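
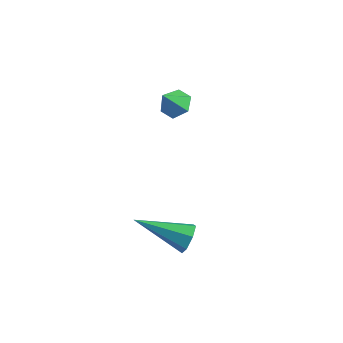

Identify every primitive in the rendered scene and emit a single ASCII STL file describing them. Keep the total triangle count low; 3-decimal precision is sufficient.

solid 
facet normal 0.188 0.525 -0.830
outer loop
vertex -0.552 3.714 2.211
vertex -0.973 3.289 1.847
vertex -1.233 3.863 2.151
endloop
endfacet
facet normal 0.028 0.481 0.876
outer loop
vertex -0.552 3.714 2.211
vertex -1.233 3.863 2.151
vertex -1.187 2.691 2.793
endloop
endfacet
facet normal 0.189 0.525 -0.830
outer loop
vertex -1.233 3.863 2.151
vertex -0.973 3.289 1.847
vertex -1.654 3.439 1.787
endloop
endfacet
facet normal -0.774 0.281 0.568
outer loop
vertex -1.233 3.863 2.151
vertex -1.654 3.439 1.787
vertex -1.187 2.691 2.793
endloop
endfacet
facet normal 0.189 0.525 -0.830
outer loop
vertex -1.654 3.439 1.787
vertex -0.973 3.289 1.847
vertex -1.393 2.865 1.483
endloop
endfacet
facet normal -0.891 -0.448 0.081
outer loop
vertex -1.654 3.439 1.787
vertex -1.393 2.865 1.483
vertex -1.187 2.691 2.793
endloop
endfacet
facet normal 0.189 0.525 -0.830
outer loop
vertex -1.393 2.865 1.483
vertex -0.973 3.289 1.847
vertex -0.712 2.715 1.543
endloop
endfacet
facet normal -0.206 -0.974 -0.097
outer loop
vertex -1.393 2.865 1.483
vertex -0.712 2.715 1.543
vertex -1.187 2.691 2.793
endloop
endfacet
facet normal 0.188 0.525 -0.830
outer loop
vertex -0.712 2.715 1.543
vertex -0.973 3.289 1.847
vertex -0.291 3.14 1.907
endloop
endfacet
facet normal 0.597 -0.773 0.212
outer loop
vertex -0.712 2.715 1.543
vertex -0.291 3.14 1.907
vertex -1.187 2.691 2.793
endloop
endfacet
facet normal 0.188 0.525 -0.830
outer loop
vertex -0.291 3.14 1.907
vertex -0.973 3.289 1.847
vertex -0.552 3.714 2.211
endloop
endfacet
facet normal 0.714 -0.046 0.699
outer loop
vertex -0.291 3.14 1.907
vertex -0.552 3.714 2.211
vertex -1.187 2.691 2.793
endloop
endfacet
facet normal 0.847 0.391 -0.360
outer loop
vertex 3.342 -1.803 0.62
vertex 3.017 -1.591 0.086
vertex 3.116 -1.278 0.659
endloop
endfacet
facet normal 0.122 -0.021 0.992
outer loop
vertex 3.342 -1.803 0.62
vertex 3.116 -1.278 0.659
vertex 1.163 -2.449 0.874
endloop
endfacet
facet normal 0.847 0.390 -0.360
outer loop
vertex 3.116 -1.278 0.659
vertex 3.017 -1.591 0.086
vertex 2.816 -0.989 0.266
endloop
endfacet
facet normal -0.306 0.640 0.705
outer loop
vertex 3.116 -1.278 0.659
vertex 2.816 -0.989 0.266
vertex 1.163 -2.449 0.874
endloop
endfacet
facet normal 0.847 0.391 -0.360
outer loop
vertex 2.816 -0.989 0.266
vertex 3.017 -1.591 0.086
vertex 2.667 -1.153 -0.262
endloop
endfacet
facet normal -0.670 0.741 -0.041
outer loop
vertex 2.816 -0.989 0.266
vertex 2.667 -1.153 -0.262
vertex 1.163 -2.449 0.874
endloop
endfacet
facet normal 0.847 0.392 -0.359
outer loop
vertex 2.667 -1.153 -0.262
vertex 3.017 -1.591 0.086
vertex 2.783 -1.647 -0.528
endloop
endfacet
facet normal -0.697 0.206 -0.687
outer loop
vertex 2.667 -1.153 -0.262
vertex 2.783 -1.647 -0.528
vertex 1.163 -2.449 0.874
endloop
endfacet
facet normal 0.848 0.391 -0.359
outer loop
vertex 2.783 -1.647 -0.528
vertex 3.017 -1.591 0.086
vertex 3.075 -2.099 -0.331
endloop
endfacet
facet normal -0.366 -0.560 -0.743
outer loop
vertex 2.783 -1.647 -0.528
vertex 3.075 -2.099 -0.331
vertex 1.163 -2.449 0.874
endloop
endfacet
facet normal 0.847 0.392 -0.360
outer loop
vertex 3.075 -2.099 -0.331
vertex 3.017 -1.591 0.086
vertex 3.324 -2.168 0.18
endloop
endfacet
facet normal 0.074 -0.983 -0.169
outer loop
vertex 3.075 -2.099 -0.331
vertex 3.324 -2.168 0.18
vertex 1.163 -2.449 0.874
endloop
endfacet
facet normal 0.847 0.392 -0.360
outer loop
vertex 3.324 -2.168 0.18
vertex 3.017 -1.591 0.086
vertex 3.342 -1.803 0.62
endloop
endfacet
facet normal 0.290 -0.742 0.604
outer loop
vertex 3.324 -2.168 0.18
vertex 3.342 -1.803 0.62
vertex 1.163 -2.449 0.874
endloop
endfacet

endsolid


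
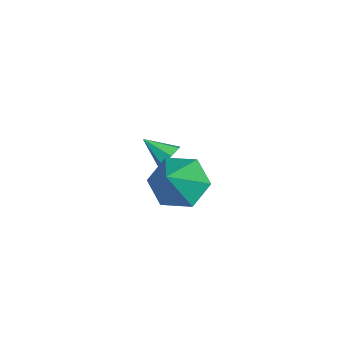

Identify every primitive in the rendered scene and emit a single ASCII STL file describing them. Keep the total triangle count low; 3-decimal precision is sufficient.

solid 
facet normal -0.664 0.207 -0.719
outer loop
vertex 0.779 0.916 -0.997
vertex 0.036 0.506 -0.429
vertex 0.254 1.499 -0.345
endloop
endfacet
facet normal 0.765 0.643 0.041
outer loop
vertex 0.779 0.916 -0.997
vertex 0.254 1.499 -0.345
vertex 1.364 0.094 1.009
endloop
endfacet
facet normal -0.664 0.207 -0.719
outer loop
vertex 0.254 1.499 -0.345
vertex 0.036 0.506 -0.429
vertex -0.488 1.09 0.223
endloop
endfacet
facet normal 0.110 0.733 0.671
outer loop
vertex 0.254 1.499 -0.345
vertex -0.488 1.09 0.223
vertex 1.364 0.094 1.009
endloop
endfacet
facet normal -0.664 0.207 -0.719
outer loop
vertex -0.488 1.09 0.223
vertex 0.036 0.506 -0.429
vertex -0.706 0.097 0.138
endloop
endfacet
facet normal -0.388 0.006 0.922
outer loop
vertex -0.488 1.09 0.223
vertex -0.706 0.097 0.138
vertex 1.364 0.094 1.009
endloop
endfacet
facet normal -0.663 0.206 -0.720
outer loop
vertex -0.706 0.097 0.138
vertex 0.036 0.506 -0.429
vertex -0.181 -0.487 -0.513
endloop
endfacet
facet normal -0.229 -0.809 0.541
outer loop
vertex -0.706 0.097 0.138
vertex -0.181 -0.487 -0.513
vertex 1.364 0.094 1.009
endloop
endfacet
facet normal -0.664 0.206 -0.719
outer loop
vertex -0.181 -0.487 -0.513
vertex 0.036 0.506 -0.429
vertex 0.561 -0.077 -1.081
endloop
endfacet
facet normal 0.428 -0.899 -0.091
outer loop
vertex -0.181 -0.487 -0.513
vertex 0.561 -0.077 -1.081
vertex 1.364 0.094 1.009
endloop
endfacet
facet normal -0.664 0.207 -0.719
outer loop
vertex 0.561 -0.077 -1.081
vertex 0.036 0.506 -0.429
vertex 0.779 0.916 -0.997
endloop
endfacet
facet normal 0.924 -0.174 -0.341
outer loop
vertex 0.561 -0.077 -1.081
vertex 0.779 0.916 -0.997
vertex 1.364 0.094 1.009
endloop
endfacet
facet normal 0.408 0.769 -0.491
outer loop
vertex -3.069 0.317 -1.805
vertex -3.473 0.276 -2.205
vertex -3.477 0.584 -1.726
endloop
endfacet
facet normal 0.190 -0.000 0.982
outer loop
vertex -3.069 0.317 -1.805
vertex -3.477 0.584 -1.726
vertex -3.947 -0.616 -1.635
endloop
endfacet
facet normal 0.409 0.769 -0.491
outer loop
vertex -3.477 0.584 -1.726
vertex -3.473 0.276 -2.205
vertex -3.882 0.62 -2.007
endloop
endfacet
facet normal -0.533 0.269 0.802
outer loop
vertex -3.477 0.584 -1.726
vertex -3.882 0.62 -2.007
vertex -3.947 -0.616 -1.635
endloop
endfacet
facet normal 0.409 0.769 -0.491
outer loop
vertex -3.882 0.62 -2.007
vertex -3.473 0.276 -2.205
vertex -3.979 0.397 -2.437
endloop
endfacet
facet normal -0.980 0.102 0.168
outer loop
vertex -3.882 0.62 -2.007
vertex -3.979 0.397 -2.437
vertex -3.947 -0.616 -1.635
endloop
endfacet
facet normal 0.409 0.769 -0.492
outer loop
vertex -3.979 0.397 -2.437
vertex -3.473 0.276 -2.205
vertex -3.695 0.082 -2.693
endloop
endfacet
facet normal -0.815 -0.376 -0.442
outer loop
vertex -3.979 0.397 -2.437
vertex -3.695 0.082 -2.693
vertex -3.947 -0.616 -1.635
endloop
endfacet
facet normal 0.409 0.769 -0.492
outer loop
vertex -3.695 0.082 -2.693
vertex -3.473 0.276 -2.205
vertex -3.244 -0.086 -2.581
endloop
endfacet
facet normal -0.159 -0.806 -0.570
outer loop
vertex -3.695 0.082 -2.693
vertex -3.244 -0.086 -2.581
vertex -3.947 -0.616 -1.635
endloop
endfacet
facet normal 0.409 0.769 -0.491
outer loop
vertex -3.244 -0.086 -2.581
vertex -3.473 0.276 -2.205
vertex -2.965 0.018 -2.186
endloop
endfacet
facet normal 0.490 -0.863 -0.119
outer loop
vertex -3.244 -0.086 -2.581
vertex -2.965 0.018 -2.186
vertex -3.947 -0.616 -1.635
endloop
endfacet
facet normal 0.409 0.769 -0.492
outer loop
vertex -2.965 0.018 -2.186
vertex -3.473 0.276 -2.205
vertex -3.069 0.317 -1.805
endloop
endfacet
facet normal 0.647 -0.504 0.572
outer loop
vertex -2.965 0.018 -2.186
vertex -3.069 0.317 -1.805
vertex -3.947 -0.616 -1.635
endloop
endfacet

endsolid


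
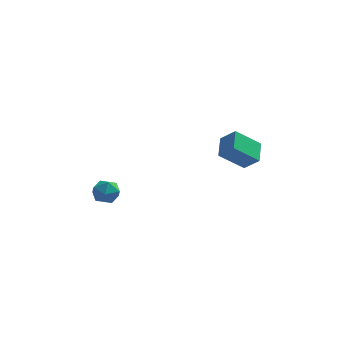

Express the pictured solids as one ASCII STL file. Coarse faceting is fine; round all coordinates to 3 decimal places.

solid 
facet normal -0.588 0.809 0.009
outer loop
vertex -2.452 3.62 -2.966
vertex -3.037 3.194 -2.921
vertex -2.709 3.426 -2.317
endloop
endfacet
facet normal 0.047 0.952 0.303
outer loop
vertex -2.452 3.62 -2.966
vertex -2.709 3.426 -2.317
vertex -1.993 3.429 -2.437
endloop
endfacet
facet normal 0.550 0.815 -0.183
outer loop
vertex -2.452 3.62 -2.966
vertex -1.993 3.429 -2.437
vertex -1.88 3.2 -3.116
endloop
endfacet
facet normal 0.228 0.588 -0.776
outer loop
vertex -2.452 3.62 -2.966
vertex -1.88 3.2 -3.116
vertex -2.525 3.055 -3.415
endloop
endfacet
facet normal -0.476 0.584 -0.658
outer loop
vertex -2.452 3.62 -2.966
vertex -2.525 3.055 -3.415
vertex -3.037 3.194 -2.921
endloop
endfacet
facet normal 0.141 0.504 0.852
outer loop
vertex -1.993 3.429 -2.437
vertex -2.709 3.426 -2.317
vertex -2.295 2.885 -2.065
endloop
endfacet
facet normal -0.886 0.272 0.376
outer loop
vertex -2.709 3.426 -2.317
vertex -3.037 3.194 -2.921
vertex -2.94 2.74 -2.364
endloop
endfacet
facet normal -0.704 -0.091 -0.704
outer loop
vertex -3.037 3.194 -2.921
vertex -2.525 3.055 -3.415
vertex -2.827 2.511 -3.043
endloop
endfacet
facet normal 0.435 -0.085 -0.897
outer loop
vertex -2.525 3.055 -3.415
vertex -1.88 3.2 -3.116
vertex -2.111 2.514 -3.163
endloop
endfacet
facet normal 0.957 0.283 0.064
outer loop
vertex -1.88 3.2 -3.116
vertex -1.993 3.429 -2.437
vertex -1.783 2.746 -2.559
endloop
endfacet
facet normal -0.228 -0.588 0.776
outer loop
vertex -2.368 2.32 -2.514
vertex -2.295 2.885 -2.065
vertex -2.94 2.74 -2.364
endloop
endfacet
facet normal -0.550 -0.815 0.183
outer loop
vertex -2.368 2.32 -2.514
vertex -2.94 2.74 -2.364
vertex -2.827 2.511 -3.043
endloop
endfacet
facet normal -0.047 -0.952 -0.303
outer loop
vertex -2.368 2.32 -2.514
vertex -2.827 2.511 -3.043
vertex -2.111 2.514 -3.163
endloop
endfacet
facet normal 0.588 -0.809 -0.009
outer loop
vertex -2.368 2.32 -2.514
vertex -2.111 2.514 -3.163
vertex -1.783 2.746 -2.559
endloop
endfacet
facet normal 0.476 -0.584 0.658
outer loop
vertex -2.368 2.32 -2.514
vertex -1.783 2.746 -2.559
vertex -2.295 2.885 -2.065
endloop
endfacet
facet normal -0.435 0.085 0.897
outer loop
vertex -2.94 2.74 -2.364
vertex -2.295 2.885 -2.065
vertex -2.709 3.426 -2.317
endloop
endfacet
facet normal -0.957 -0.283 -0.064
outer loop
vertex -2.827 2.511 -3.043
vertex -2.94 2.74 -2.364
vertex -3.037 3.194 -2.921
endloop
endfacet
facet normal -0.141 -0.504 -0.852
outer loop
vertex -2.111 2.514 -3.163
vertex -2.827 2.511 -3.043
vertex -2.525 3.055 -3.415
endloop
endfacet
facet normal 0.886 -0.272 -0.376
outer loop
vertex -1.783 2.746 -2.559
vertex -2.111 2.514 -3.163
vertex -1.88 3.2 -3.116
endloop
endfacet
facet normal 0.704 0.091 0.704
outer loop
vertex -2.295 2.885 -2.065
vertex -1.783 2.746 -2.559
vertex -1.993 3.429 -2.437
endloop
endfacet
facet normal -0.680 0.302 -0.668
outer loop
vertex 2.505 3.126 -0.317
vertex 2.534 4.212 0.144
vertex 3.619 3.504 -1.279
endloop
endfacet
facet normal -0.025 -0.920 -0.390
outer loop
vertex 4.286 3.208 -0.624
vertex 2.505 3.126 -0.317
vertex 3.619 3.504 -1.279
endloop
endfacet
facet normal -0.680 0.302 -0.668
outer loop
vertex 3.619 3.504 -1.279
vertex 2.534 4.212 0.144
vertex 3.648 4.59 -0.818
endloop
endfacet
facet normal 0.733 0.249 -0.633
outer loop
vertex 3.648 4.59 -0.818
vertex 4.286 3.208 -0.624
vertex 3.619 3.504 -1.279
endloop
endfacet
facet normal -0.733 -0.249 0.633
outer loop
vertex 2.505 3.126 -0.317
vertex 3.201 3.916 0.799
vertex 2.534 4.212 0.144
endloop
endfacet
facet normal -0.025 -0.920 -0.390
outer loop
vertex 3.172 2.83 0.338
vertex 2.505 3.126 -0.317
vertex 4.286 3.208 -0.624
endloop
endfacet
facet normal -0.733 -0.249 0.633
outer loop
vertex 3.172 2.83 0.338
vertex 3.201 3.916 0.799
vertex 2.505 3.126 -0.317
endloop
endfacet
facet normal 0.025 0.920 0.390
outer loop
vertex 2.534 4.212 0.144
vertex 3.201 3.916 0.799
vertex 3.648 4.59 -0.818
endloop
endfacet
facet normal 0.733 0.249 -0.633
outer loop
vertex 4.315 4.294 -0.163
vertex 4.286 3.208 -0.624
vertex 3.648 4.59 -0.818
endloop
endfacet
facet normal 0.025 0.920 0.390
outer loop
vertex 3.648 4.59 -0.818
vertex 3.201 3.916 0.799
vertex 4.315 4.294 -0.163
endloop
endfacet
facet normal 0.680 -0.302 0.668
outer loop
vertex 4.315 4.294 -0.163
vertex 3.172 2.83 0.338
vertex 4.286 3.208 -0.624
endloop
endfacet
facet normal 0.680 -0.302 0.668
outer loop
vertex 3.201 3.916 0.799
vertex 3.172 2.83 0.338
vertex 4.315 4.294 -0.163
endloop
endfacet

endsolid


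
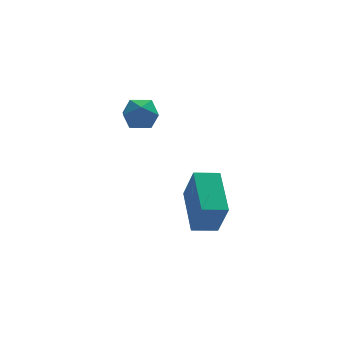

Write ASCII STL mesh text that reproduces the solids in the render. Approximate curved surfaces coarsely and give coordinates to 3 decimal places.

solid 
facet normal 0.036 0.020 0.999
outer loop
vertex -1.93 -1.206 3.463
vertex -1.734 -1.904 3.47
vertex -1.227 -1.386 3.441
endloop
endfacet
facet normal 0.192 0.661 0.725
outer loop
vertex -1.93 -1.206 3.463
vertex -1.227 -1.386 3.441
vertex -1.478 -0.851 3.02
endloop
endfacet
facet normal -0.363 0.872 0.329
outer loop
vertex -1.93 -1.206 3.463
vertex -1.478 -0.851 3.02
vertex -2.139 -1.039 2.789
endloop
endfacet
facet normal -0.861 0.361 0.357
outer loop
vertex -1.93 -1.206 3.463
vertex -2.139 -1.039 2.789
vertex -2.297 -1.69 3.067
endloop
endfacet
facet normal -0.615 -0.165 0.771
outer loop
vertex -1.93 -1.206 3.463
vertex -2.297 -1.69 3.067
vertex -1.734 -1.904 3.47
endloop
endfacet
facet normal 0.756 0.586 0.294
outer loop
vertex -1.478 -0.851 3.02
vertex -1.227 -1.386 3.441
vertex -1.003 -1.33 2.753
endloop
endfacet
facet normal 0.504 -0.452 0.736
outer loop
vertex -1.227 -1.386 3.441
vertex -1.734 -1.904 3.47
vertex -1.161 -1.981 3.031
endloop
endfacet
facet normal -0.549 -0.750 0.369
outer loop
vertex -1.734 -1.904 3.47
vertex -2.297 -1.69 3.067
vertex -1.822 -2.169 2.8
endloop
endfacet
facet normal -0.948 0.102 -0.300
outer loop
vertex -2.297 -1.69 3.067
vertex -2.139 -1.039 2.789
vertex -2.073 -1.634 2.379
endloop
endfacet
facet normal -0.142 0.927 -0.348
outer loop
vertex -2.139 -1.039 2.789
vertex -1.478 -0.851 3.02
vertex -1.566 -1.116 2.35
endloop
endfacet
facet normal 0.861 -0.361 -0.357
outer loop
vertex -1.37 -1.814 2.357
vertex -1.003 -1.33 2.753
vertex -1.161 -1.981 3.031
endloop
endfacet
facet normal 0.363 -0.872 -0.329
outer loop
vertex -1.37 -1.814 2.357
vertex -1.161 -1.981 3.031
vertex -1.822 -2.169 2.8
endloop
endfacet
facet normal -0.192 -0.661 -0.725
outer loop
vertex -1.37 -1.814 2.357
vertex -1.822 -2.169 2.8
vertex -2.073 -1.634 2.379
endloop
endfacet
facet normal -0.036 -0.020 -0.999
outer loop
vertex -1.37 -1.814 2.357
vertex -2.073 -1.634 2.379
vertex -1.566 -1.116 2.35
endloop
endfacet
facet normal 0.615 0.165 -0.771
outer loop
vertex -1.37 -1.814 2.357
vertex -1.566 -1.116 2.35
vertex -1.003 -1.33 2.753
endloop
endfacet
facet normal 0.948 -0.102 0.300
outer loop
vertex -1.161 -1.981 3.031
vertex -1.003 -1.33 2.753
vertex -1.227 -1.386 3.441
endloop
endfacet
facet normal 0.142 -0.927 0.348
outer loop
vertex -1.822 -2.169 2.8
vertex -1.161 -1.981 3.031
vertex -1.734 -1.904 3.47
endloop
endfacet
facet normal -0.756 -0.586 -0.294
outer loop
vertex -2.073 -1.634 2.379
vertex -1.822 -2.169 2.8
vertex -2.297 -1.69 3.067
endloop
endfacet
facet normal -0.504 0.452 -0.736
outer loop
vertex -1.566 -1.116 2.35
vertex -2.073 -1.634 2.379
vertex -2.139 -1.039 2.789
endloop
endfacet
facet normal 0.549 0.750 -0.369
outer loop
vertex -1.003 -1.33 2.753
vertex -1.566 -1.116 2.35
vertex -1.478 -0.851 3.02
endloop
endfacet
facet normal -0.984 0.086 0.154
outer loop
vertex -0.268 -3.881 -0.587
vertex -0.01 -2.176 0.11
vertex -0.435 -3.284 -1.985
endloop
endfacet
facet normal -0.138 -0.917 -0.375
outer loop
vertex 0.49 -3.364 -2.13
vertex -0.268 -3.881 -0.587
vertex -0.435 -3.284 -1.985
endloop
endfacet
facet normal -0.984 0.086 0.154
outer loop
vertex -0.435 -3.284 -1.985
vertex -0.01 -2.176 0.11
vertex -0.177 -1.579 -1.288
endloop
endfacet
facet normal -0.110 0.390 -0.914
outer loop
vertex -0.177 -1.579 -1.288
vertex 0.49 -3.364 -2.13
vertex -0.435 -3.284 -1.985
endloop
endfacet
facet normal 0.110 -0.390 0.914
outer loop
vertex -0.268 -3.881 -0.587
vertex 0.915 -2.256 -0.035
vertex -0.01 -2.176 0.11
endloop
endfacet
facet normal -0.138 -0.917 -0.375
outer loop
vertex 0.657 -3.961 -0.732
vertex -0.268 -3.881 -0.587
vertex 0.49 -3.364 -2.13
endloop
endfacet
facet normal 0.110 -0.390 0.914
outer loop
vertex 0.657 -3.961 -0.732
vertex 0.915 -2.256 -0.035
vertex -0.268 -3.881 -0.587
endloop
endfacet
facet normal 0.138 0.917 0.375
outer loop
vertex -0.01 -2.176 0.11
vertex 0.915 -2.256 -0.035
vertex -0.177 -1.579 -1.288
endloop
endfacet
facet normal -0.110 0.390 -0.914
outer loop
vertex 0.748 -1.659 -1.433
vertex 0.49 -3.364 -2.13
vertex -0.177 -1.579 -1.288
endloop
endfacet
facet normal 0.138 0.917 0.375
outer loop
vertex -0.177 -1.579 -1.288
vertex 0.915 -2.256 -0.035
vertex 0.748 -1.659 -1.433
endloop
endfacet
facet normal 0.984 -0.086 -0.154
outer loop
vertex 0.748 -1.659 -1.433
vertex 0.657 -3.961 -0.732
vertex 0.49 -3.364 -2.13
endloop
endfacet
facet normal 0.984 -0.086 -0.154
outer loop
vertex 0.915 -2.256 -0.035
vertex 0.657 -3.961 -0.732
vertex 0.748 -1.659 -1.433
endloop
endfacet

endsolid


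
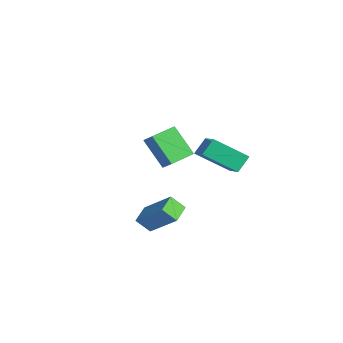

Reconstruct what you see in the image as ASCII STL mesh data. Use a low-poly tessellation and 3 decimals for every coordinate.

solid 
facet normal -0.449 -0.719 0.531
outer loop
vertex 2.112 2.547 1.02
vertex 1.874 3.241 1.758
vertex 0.496 2.917 0.154
endloop
endfacet
facet normal 0.227 -0.667 -0.709
outer loop
vertex 1.386 4.339 -0.898
vertex 2.112 2.547 1.02
vertex 0.496 2.917 0.154
endloop
endfacet
facet normal -0.449 -0.718 0.531
outer loop
vertex 0.496 2.917 0.154
vertex 1.874 3.241 1.758
vertex 0.259 3.61 0.891
endloop
endfacet
facet normal -0.864 0.198 -0.464
outer loop
vertex 0.259 3.61 0.891
vertex 1.386 4.339 -0.898
vertex 0.496 2.917 0.154
endloop
endfacet
facet normal 0.864 -0.197 0.464
outer loop
vertex 2.112 2.547 1.02
vertex 2.764 4.663 0.706
vertex 1.874 3.241 1.758
endloop
endfacet
facet normal 0.229 -0.667 -0.709
outer loop
vertex 3.001 3.97 -0.031
vertex 2.112 2.547 1.02
vertex 1.386 4.339 -0.898
endloop
endfacet
facet normal 0.864 -0.197 0.463
outer loop
vertex 3.001 3.97 -0.031
vertex 2.764 4.663 0.706
vertex 2.112 2.547 1.02
endloop
endfacet
facet normal -0.228 0.667 0.709
outer loop
vertex 1.874 3.241 1.758
vertex 2.764 4.663 0.706
vertex 0.259 3.61 0.891
endloop
endfacet
facet normal -0.864 0.197 -0.464
outer loop
vertex 1.148 5.033 -0.16
vertex 1.386 4.339 -0.898
vertex 0.259 3.61 0.891
endloop
endfacet
facet normal -0.228 0.667 0.710
outer loop
vertex 0.259 3.61 0.891
vertex 2.764 4.663 0.706
vertex 1.148 5.033 -0.16
endloop
endfacet
facet normal 0.449 0.719 -0.531
outer loop
vertex 1.148 5.033 -0.16
vertex 3.001 3.97 -0.031
vertex 1.386 4.339 -0.898
endloop
endfacet
facet normal 0.449 0.718 -0.531
outer loop
vertex 2.764 4.663 0.706
vertex 3.001 3.97 -0.031
vertex 1.148 5.033 -0.16
endloop
endfacet
facet normal -0.648 0.712 0.271
outer loop
vertex 3.476 0.317 -0.486
vertex 3.825 0.891 -1.158
vertex 2.135 -0.404 -1.797
endloop
endfacet
facet normal -0.367 -0.604 0.708
outer loop
vertex 2.815 -1.151 -2.082
vertex 3.476 0.317 -0.486
vertex 2.135 -0.404 -1.797
endloop
endfacet
facet normal -0.648 0.711 0.272
outer loop
vertex 2.135 -0.404 -1.797
vertex 3.825 0.891 -1.158
vertex 2.483 0.17 -2.469
endloop
endfacet
facet normal -0.668 -0.359 -0.652
outer loop
vertex 2.483 0.17 -2.469
vertex 2.815 -1.151 -2.082
vertex 2.135 -0.404 -1.797
endloop
endfacet
facet normal 0.667 0.358 0.653
outer loop
vertex 3.476 0.317 -0.486
vertex 4.505 0.144 -1.443
vertex 3.825 0.891 -1.158
endloop
endfacet
facet normal -0.367 -0.604 0.708
outer loop
vertex 4.157 -0.43 -0.771
vertex 3.476 0.317 -0.486
vertex 2.815 -1.151 -2.082
endloop
endfacet
facet normal 0.667 0.359 0.652
outer loop
vertex 4.157 -0.43 -0.771
vertex 4.505 0.144 -1.443
vertex 3.476 0.317 -0.486
endloop
endfacet
facet normal 0.367 0.604 -0.708
outer loop
vertex 3.825 0.891 -1.158
vertex 4.505 0.144 -1.443
vertex 2.483 0.17 -2.469
endloop
endfacet
facet normal -0.667 -0.359 -0.653
outer loop
vertex 3.164 -0.577 -2.754
vertex 2.815 -1.151 -2.082
vertex 2.483 0.17 -2.469
endloop
endfacet
facet normal 0.367 0.604 -0.707
outer loop
vertex 2.483 0.17 -2.469
vertex 4.505 0.144 -1.443
vertex 3.164 -0.577 -2.754
endloop
endfacet
facet normal 0.648 -0.712 -0.272
outer loop
vertex 3.164 -0.577 -2.754
vertex 4.157 -0.43 -0.771
vertex 2.815 -1.151 -2.082
endloop
endfacet
facet normal 0.648 -0.711 -0.272
outer loop
vertex 4.505 0.144 -1.443
vertex 4.157 -0.43 -0.771
vertex 3.164 -0.577 -2.754
endloop
endfacet
facet normal -0.764 -0.121 -0.634
outer loop
vertex -3.022 1.855 -0.505
vertex -3.391 3.213 -0.319
vertex -1.888 2.364 -1.968
endloop
endfacet
facet normal 0.260 -0.957 -0.131
outer loop
vertex -1.109 2.487 -1.321
vertex -3.022 1.855 -0.505
vertex -1.888 2.364 -1.968
endloop
endfacet
facet normal -0.764 -0.120 -0.634
outer loop
vertex -1.888 2.364 -1.968
vertex -3.391 3.213 -0.319
vertex -2.257 3.723 -1.781
endloop
endfacet
facet normal 0.591 0.265 -0.762
outer loop
vertex -2.257 3.723 -1.781
vertex -1.109 2.487 -1.321
vertex -1.888 2.364 -1.968
endloop
endfacet
facet normal -0.591 -0.265 0.762
outer loop
vertex -3.022 1.855 -0.505
vertex -2.612 3.336 0.328
vertex -3.391 3.213 -0.319
endloop
endfacet
facet normal 0.260 -0.957 -0.132
outer loop
vertex -2.243 1.977 0.141
vertex -3.022 1.855 -0.505
vertex -1.109 2.487 -1.321
endloop
endfacet
facet normal -0.591 -0.265 0.762
outer loop
vertex -2.243 1.977 0.141
vertex -2.612 3.336 0.328
vertex -3.022 1.855 -0.505
endloop
endfacet
facet normal -0.260 0.956 0.132
outer loop
vertex -3.391 3.213 -0.319
vertex -2.612 3.336 0.328
vertex -2.257 3.723 -1.781
endloop
endfacet
facet normal 0.591 0.265 -0.762
outer loop
vertex -1.478 3.845 -1.135
vertex -1.109 2.487 -1.321
vertex -2.257 3.723 -1.781
endloop
endfacet
facet normal -0.259 0.957 0.132
outer loop
vertex -2.257 3.723 -1.781
vertex -2.612 3.336 0.328
vertex -1.478 3.845 -1.135
endloop
endfacet
facet normal 0.764 0.121 0.634
outer loop
vertex -1.478 3.845 -1.135
vertex -2.243 1.977 0.141
vertex -1.109 2.487 -1.321
endloop
endfacet
facet normal 0.764 0.120 0.634
outer loop
vertex -2.612 3.336 0.328
vertex -2.243 1.977 0.141
vertex -1.478 3.845 -1.135
endloop
endfacet

endsolid


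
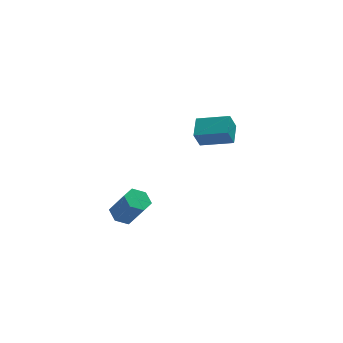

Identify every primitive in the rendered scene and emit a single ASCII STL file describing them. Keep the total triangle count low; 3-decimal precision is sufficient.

solid 
facet normal -0.390 0.374 -0.841
outer loop
vertex -0.976 -3.183 0.981
vertex -1.537 -3.134 1.263
vertex -1.129 -2.655 1.287
endloop
endfacet
facet normal 0.888 0.394 -0.236
outer loop
vertex -0.976 -3.183 0.981
vertex -1.129 -2.655 1.287
vertex -0.422 -3.715 2.175
endloop
endfacet
facet normal 0.888 0.394 -0.237
outer loop
vertex -0.422 -3.715 2.175
vertex -1.129 -2.655 1.287
vertex -0.575 -3.186 2.482
endloop
endfacet
facet normal 0.390 -0.375 0.841
outer loop
vertex -0.422 -3.715 2.175
vertex -0.575 -3.186 2.482
vertex -0.983 -3.666 2.457
endloop
endfacet
facet normal -0.390 0.374 -0.841
outer loop
vertex -1.129 -2.655 1.287
vertex -1.537 -3.134 1.263
vertex -1.69 -2.606 1.569
endloop
endfacet
facet normal 0.233 0.924 0.303
outer loop
vertex -1.129 -2.655 1.287
vertex -1.69 -2.606 1.569
vertex -0.575 -3.186 2.482
endloop
endfacet
facet normal 0.233 0.924 0.303
outer loop
vertex -0.575 -3.186 2.482
vertex -1.69 -2.606 1.569
vertex -1.137 -3.137 2.764
endloop
endfacet
facet normal 0.389 -0.375 0.841
outer loop
vertex -0.575 -3.186 2.482
vertex -1.137 -3.137 2.764
vertex -0.983 -3.666 2.457
endloop
endfacet
facet normal -0.390 0.374 -0.841
outer loop
vertex -1.69 -2.606 1.569
vertex -1.537 -3.134 1.263
vertex -2.098 -3.085 1.545
endloop
endfacet
facet normal -0.655 0.531 0.539
outer loop
vertex -1.69 -2.606 1.569
vertex -2.098 -3.085 1.545
vertex -1.137 -3.137 2.764
endloop
endfacet
facet normal -0.656 0.528 0.540
outer loop
vertex -1.137 -3.137 2.764
vertex -2.098 -3.085 1.545
vertex -1.544 -3.617 2.739
endloop
endfacet
facet normal 0.390 -0.375 0.841
outer loop
vertex -1.137 -3.137 2.764
vertex -1.544 -3.617 2.739
vertex -0.983 -3.666 2.457
endloop
endfacet
facet normal -0.390 0.375 -0.841
outer loop
vertex -2.098 -3.085 1.545
vertex -1.537 -3.134 1.263
vertex -1.945 -3.614 1.238
endloop
endfacet
facet normal -0.888 -0.394 0.236
outer loop
vertex -2.098 -3.085 1.545
vertex -1.945 -3.614 1.238
vertex -1.544 -3.617 2.739
endloop
endfacet
facet normal -0.888 -0.394 0.236
outer loop
vertex -1.544 -3.617 2.739
vertex -1.945 -3.614 1.238
vertex -1.391 -4.145 2.433
endloop
endfacet
facet normal 0.390 -0.374 0.841
outer loop
vertex -1.544 -3.617 2.739
vertex -1.391 -4.145 2.433
vertex -0.983 -3.666 2.457
endloop
endfacet
facet normal -0.389 0.375 -0.841
outer loop
vertex -1.945 -3.614 1.238
vertex -1.537 -3.134 1.263
vertex -1.383 -3.663 0.956
endloop
endfacet
facet normal -0.233 -0.924 -0.303
outer loop
vertex -1.945 -3.614 1.238
vertex -1.383 -3.663 0.956
vertex -1.391 -4.145 2.433
endloop
endfacet
facet normal -0.233 -0.924 -0.303
outer loop
vertex -1.391 -4.145 2.433
vertex -1.383 -3.663 0.956
vertex -0.83 -4.194 2.151
endloop
endfacet
facet normal 0.390 -0.374 0.841
outer loop
vertex -1.391 -4.145 2.433
vertex -0.83 -4.194 2.151
vertex -0.983 -3.666 2.457
endloop
endfacet
facet normal -0.390 0.375 -0.841
outer loop
vertex -1.383 -3.663 0.956
vertex -1.537 -3.134 1.263
vertex -0.976 -3.183 0.981
endloop
endfacet
facet normal 0.656 -0.528 -0.539
outer loop
vertex -1.383 -3.663 0.956
vertex -0.976 -3.183 0.981
vertex -0.83 -4.194 2.151
endloop
endfacet
facet normal 0.654 -0.530 -0.540
outer loop
vertex -0.83 -4.194 2.151
vertex -0.976 -3.183 0.981
vertex -0.422 -3.715 2.175
endloop
endfacet
facet normal 0.390 -0.374 0.841
outer loop
vertex -0.83 -4.194 2.151
vertex -0.422 -3.715 2.175
vertex -0.983 -3.666 2.457
endloop
endfacet
facet normal -0.891 0.383 -0.245
outer loop
vertex 2.422 1.71 2.334
vertex 2.737 2.704 2.744
vertex 2.765 1.957 1.472
endloop
endfacet
facet normal -0.281 -0.887 -0.366
outer loop
vertex 4.163 1.356 1.856
vertex 2.422 1.71 2.334
vertex 2.765 1.957 1.472
endloop
endfacet
facet normal -0.891 0.382 -0.244
outer loop
vertex 2.765 1.957 1.472
vertex 2.737 2.704 2.744
vertex 3.079 2.951 1.882
endloop
endfacet
facet normal 0.357 0.257 -0.898
outer loop
vertex 3.079 2.951 1.882
vertex 4.163 1.356 1.856
vertex 2.765 1.957 1.472
endloop
endfacet
facet normal -0.357 -0.257 0.898
outer loop
vertex 2.422 1.71 2.334
vertex 4.135 2.103 3.128
vertex 2.737 2.704 2.744
endloop
endfacet
facet normal -0.281 -0.887 -0.366
outer loop
vertex 3.821 1.109 2.718
vertex 2.422 1.71 2.334
vertex 4.163 1.356 1.856
endloop
endfacet
facet normal -0.357 -0.258 0.898
outer loop
vertex 3.821 1.109 2.718
vertex 4.135 2.103 3.128
vertex 2.422 1.71 2.334
endloop
endfacet
facet normal 0.281 0.887 0.366
outer loop
vertex 2.737 2.704 2.744
vertex 4.135 2.103 3.128
vertex 3.079 2.951 1.882
endloop
endfacet
facet normal 0.357 0.257 -0.898
outer loop
vertex 4.478 2.35 2.266
vertex 4.163 1.356 1.856
vertex 3.079 2.951 1.882
endloop
endfacet
facet normal 0.281 0.887 0.366
outer loop
vertex 3.079 2.951 1.882
vertex 4.135 2.103 3.128
vertex 4.478 2.35 2.266
endloop
endfacet
facet normal 0.891 -0.383 0.244
outer loop
vertex 4.478 2.35 2.266
vertex 3.821 1.109 2.718
vertex 4.163 1.356 1.856
endloop
endfacet
facet normal 0.891 -0.382 0.245
outer loop
vertex 4.135 2.103 3.128
vertex 3.821 1.109 2.718
vertex 4.478 2.35 2.266
endloop
endfacet

endsolid


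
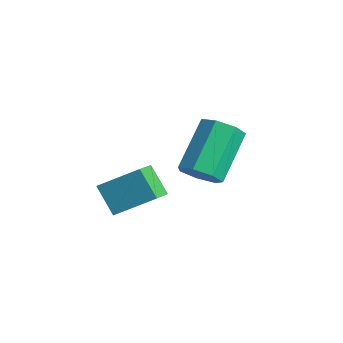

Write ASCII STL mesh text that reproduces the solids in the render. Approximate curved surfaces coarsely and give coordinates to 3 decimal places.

solid 
facet normal 0.335 -0.690 -0.642
outer loop
vertex 3.855 3.065 1.207
vertex 3.194 3.074 0.852
vertex 3.802 3.493 0.719
endloop
endfacet
facet normal 0.938 0.304 0.164
outer loop
vertex 3.855 3.065 1.207
vertex 3.802 3.493 0.719
vertex 3.187 4.438 2.483
endloop
endfacet
facet normal 0.938 0.304 0.164
outer loop
vertex 3.187 4.438 2.483
vertex 3.802 3.493 0.719
vertex 3.134 4.865 1.996
endloop
endfacet
facet normal -0.336 0.690 0.641
outer loop
vertex 3.187 4.438 2.483
vertex 3.134 4.865 1.996
vertex 2.526 4.446 2.128
endloop
endfacet
facet normal 0.335 -0.690 -0.641
outer loop
vertex 3.802 3.493 0.719
vertex 3.194 3.074 0.852
vertex 3.291 3.605 0.331
endloop
endfacet
facet normal 0.521 0.704 -0.483
outer loop
vertex 3.802 3.493 0.719
vertex 3.291 3.605 0.331
vertex 3.134 4.865 1.996
endloop
endfacet
facet normal 0.522 0.703 -0.483
outer loop
vertex 3.134 4.865 1.996
vertex 3.291 3.605 0.331
vertex 2.623 4.978 1.608
endloop
endfacet
facet normal -0.335 0.689 0.642
outer loop
vertex 3.134 4.865 1.996
vertex 2.623 4.978 1.608
vertex 2.526 4.446 2.128
endloop
endfacet
facet normal 0.336 -0.690 -0.641
outer loop
vertex 3.291 3.605 0.331
vertex 3.194 3.074 0.852
vertex 2.707 3.317 0.335
endloop
endfacet
facet normal -0.288 0.573 -0.767
outer loop
vertex 3.291 3.605 0.331
vertex 2.707 3.317 0.335
vertex 2.623 4.978 1.608
endloop
endfacet
facet normal -0.288 0.573 -0.767
outer loop
vertex 2.623 4.978 1.608
vertex 2.707 3.317 0.335
vertex 2.039 4.69 1.612
endloop
endfacet
facet normal -0.335 0.689 0.642
outer loop
vertex 2.623 4.978 1.608
vertex 2.039 4.69 1.612
vertex 2.526 4.446 2.128
endloop
endfacet
facet normal 0.336 -0.690 -0.641
outer loop
vertex 2.707 3.317 0.335
vertex 3.194 3.074 0.852
vertex 2.49 2.846 0.728
endloop
endfacet
facet normal -0.881 0.011 -0.473
outer loop
vertex 2.707 3.317 0.335
vertex 2.49 2.846 0.728
vertex 2.039 4.69 1.612
endloop
endfacet
facet normal -0.881 0.011 -0.473
outer loop
vertex 2.039 4.69 1.612
vertex 2.49 2.846 0.728
vertex 1.822 4.218 2.005
endloop
endfacet
facet normal -0.335 0.689 0.642
outer loop
vertex 2.039 4.69 1.612
vertex 1.822 4.218 2.005
vertex 2.526 4.446 2.128
endloop
endfacet
facet normal 0.336 -0.689 -0.642
outer loop
vertex 2.49 2.846 0.728
vertex 3.194 3.074 0.852
vertex 2.803 2.546 1.214
endloop
endfacet
facet normal -0.810 -0.559 0.177
outer loop
vertex 2.49 2.846 0.728
vertex 2.803 2.546 1.214
vertex 1.822 4.218 2.005
endloop
endfacet
facet normal -0.810 -0.559 0.178
outer loop
vertex 1.822 4.218 2.005
vertex 2.803 2.546 1.214
vertex 2.135 3.919 2.491
endloop
endfacet
facet normal -0.336 0.690 0.641
outer loop
vertex 1.822 4.218 2.005
vertex 2.135 3.919 2.491
vertex 2.526 4.446 2.128
endloop
endfacet
facet normal 0.336 -0.689 -0.642
outer loop
vertex 2.803 2.546 1.214
vertex 3.194 3.074 0.852
vertex 3.41 2.644 1.427
endloop
endfacet
facet normal -0.129 -0.708 0.694
outer loop
vertex 2.803 2.546 1.214
vertex 3.41 2.644 1.427
vertex 2.135 3.919 2.491
endloop
endfacet
facet normal -0.130 -0.709 0.693
outer loop
vertex 2.135 3.919 2.491
vertex 3.41 2.644 1.427
vertex 2.742 4.016 2.704
endloop
endfacet
facet normal -0.335 0.690 0.641
outer loop
vertex 2.135 3.919 2.491
vertex 2.742 4.016 2.704
vertex 2.526 4.446 2.128
endloop
endfacet
facet normal 0.335 -0.690 -0.642
outer loop
vertex 3.41 2.644 1.427
vertex 3.194 3.074 0.852
vertex 3.855 3.065 1.207
endloop
endfacet
facet normal 0.648 -0.325 0.689
outer loop
vertex 3.41 2.644 1.427
vertex 3.855 3.065 1.207
vertex 2.742 4.016 2.704
endloop
endfacet
facet normal 0.649 -0.324 0.688
outer loop
vertex 2.742 4.016 2.704
vertex 3.855 3.065 1.207
vertex 3.187 4.438 2.483
endloop
endfacet
facet normal -0.336 0.690 0.641
outer loop
vertex 2.742 4.016 2.704
vertex 3.187 4.438 2.483
vertex 2.526 4.446 2.128
endloop
endfacet
facet normal -0.509 0.744 -0.434
outer loop
vertex 2.563 1.712 1.517
vertex 3.359 1.757 0.661
vertex 1.767 0.704 0.723
endloop
endfacet
facet normal -0.681 -0.038 0.731
outer loop
vertex 2.301 -0.077 1.179
vertex 2.563 1.712 1.517
vertex 1.767 0.704 0.723
endloop
endfacet
facet normal -0.509 0.744 -0.434
outer loop
vertex 1.767 0.704 0.723
vertex 3.359 1.757 0.661
vertex 2.563 0.749 -0.133
endloop
endfacet
facet normal -0.527 -0.668 -0.526
outer loop
vertex 2.563 0.749 -0.133
vertex 2.301 -0.077 1.179
vertex 1.767 0.704 0.723
endloop
endfacet
facet normal 0.527 0.668 0.526
outer loop
vertex 2.563 1.712 1.517
vertex 3.893 0.976 1.117
vertex 3.359 1.757 0.661
endloop
endfacet
facet normal -0.681 -0.038 0.731
outer loop
vertex 3.097 0.931 1.973
vertex 2.563 1.712 1.517
vertex 2.301 -0.077 1.179
endloop
endfacet
facet normal 0.527 0.668 0.526
outer loop
vertex 3.097 0.931 1.973
vertex 3.893 0.976 1.117
vertex 2.563 1.712 1.517
endloop
endfacet
facet normal 0.681 0.038 -0.731
outer loop
vertex 3.359 1.757 0.661
vertex 3.893 0.976 1.117
vertex 2.563 0.749 -0.133
endloop
endfacet
facet normal -0.527 -0.668 -0.526
outer loop
vertex 3.097 -0.032 0.323
vertex 2.301 -0.077 1.179
vertex 2.563 0.749 -0.133
endloop
endfacet
facet normal 0.681 0.038 -0.731
outer loop
vertex 2.563 0.749 -0.133
vertex 3.893 0.976 1.117
vertex 3.097 -0.032 0.323
endloop
endfacet
facet normal 0.509 -0.744 0.434
outer loop
vertex 3.097 -0.032 0.323
vertex 3.097 0.931 1.973
vertex 2.301 -0.077 1.179
endloop
endfacet
facet normal 0.509 -0.744 0.434
outer loop
vertex 3.893 0.976 1.117
vertex 3.097 0.931 1.973
vertex 3.097 -0.032 0.323
endloop
endfacet

endsolid


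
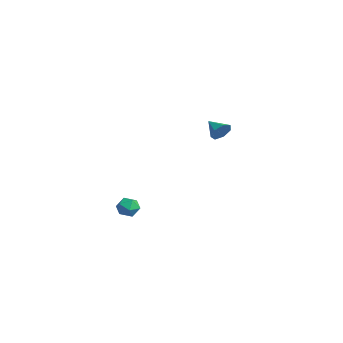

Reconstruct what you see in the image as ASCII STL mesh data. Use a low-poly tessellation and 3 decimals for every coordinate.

solid 
facet normal 0.847 0.254 -0.467
outer loop
vertex -1.277 4.081 2.425
vertex -1.639 4.126 1.793
vertex -1.522 4.649 2.289
endloop
endfacet
facet normal -0.078 0.200 0.977
outer loop
vertex -1.277 4.081 2.425
vertex -1.522 4.649 2.289
vertex -2.681 3.814 2.367
endloop
endfacet
facet normal 0.847 0.254 -0.468
outer loop
vertex -1.522 4.649 2.289
vertex -1.639 4.126 1.793
vertex -1.856 4.823 1.779
endloop
endfacet
facet normal -0.466 0.698 0.544
outer loop
vertex -1.522 4.649 2.289
vertex -1.856 4.823 1.779
vertex -2.681 3.814 2.367
endloop
endfacet
facet normal 0.847 0.254 -0.467
outer loop
vertex -1.856 4.823 1.779
vertex -1.639 4.126 1.793
vertex -2.026 4.473 1.28
endloop
endfacet
facet normal -0.804 0.580 -0.133
outer loop
vertex -1.856 4.823 1.779
vertex -2.026 4.473 1.28
vertex -2.681 3.814 2.367
endloop
endfacet
facet normal 0.847 0.254 -0.467
outer loop
vertex -2.026 4.473 1.28
vertex -1.639 4.126 1.793
vertex -1.905 3.861 1.167
endloop
endfacet
facet normal -0.837 -0.065 -0.544
outer loop
vertex -2.026 4.473 1.28
vertex -1.905 3.861 1.167
vertex -2.681 3.814 2.367
endloop
endfacet
facet normal 0.847 0.254 -0.467
outer loop
vertex -1.905 3.861 1.167
vertex -1.639 4.126 1.793
vertex -1.584 3.449 1.525
endloop
endfacet
facet normal -0.541 -0.751 -0.379
outer loop
vertex -1.905 3.861 1.167
vertex -1.584 3.449 1.525
vertex -2.681 3.814 2.367
endloop
endfacet
facet normal 0.847 0.254 -0.468
outer loop
vertex -1.584 3.449 1.525
vertex -1.639 4.126 1.793
vertex -1.304 3.547 2.085
endloop
endfacet
facet normal -0.138 -0.962 0.237
outer loop
vertex -1.584 3.449 1.525
vertex -1.304 3.547 2.085
vertex -2.681 3.814 2.367
endloop
endfacet
facet normal 0.847 0.254 -0.467
outer loop
vertex -1.304 3.547 2.085
vertex -1.639 4.126 1.793
vertex -1.277 4.081 2.425
endloop
endfacet
facet normal 0.068 -0.538 0.840
outer loop
vertex -1.304 3.547 2.085
vertex -1.277 4.081 2.425
vertex -2.681 3.814 2.367
endloop
endfacet
facet normal 0.430 0.699 -0.571
outer loop
vertex 4.032 -3.696 -1.533
vertex 3.524 -3.23 -1.345
vertex 4.123 -3.282 -0.958
endloop
endfacet
facet normal 0.917 0.241 -0.319
outer loop
vertex 4.032 -3.696 -1.533
vertex 4.123 -3.282 -0.958
vertex 4.312 -3.971 -0.935
endloop
endfacet
facet normal 0.736 -0.414 -0.535
outer loop
vertex 4.032 -3.696 -1.533
vertex 4.312 -3.971 -0.935
vertex 3.83 -4.345 -1.309
endloop
endfacet
facet normal 0.138 -0.361 -0.922
outer loop
vertex 4.032 -3.696 -1.533
vertex 3.83 -4.345 -1.309
vertex 3.343 -3.886 -1.562
endloop
endfacet
facet normal -0.050 0.326 -0.944
outer loop
vertex 4.032 -3.696 -1.533
vertex 3.343 -3.886 -1.562
vertex 3.524 -3.23 -1.345
endloop
endfacet
facet normal 0.883 0.255 0.395
outer loop
vertex 4.312 -3.971 -0.935
vertex 4.123 -3.282 -0.958
vertex 3.977 -3.674 -0.378
endloop
endfacet
facet normal 0.097 0.995 -0.016
outer loop
vertex 4.123 -3.282 -0.958
vertex 3.524 -3.23 -1.345
vertex 3.49 -3.215 -0.631
endloop
endfacet
facet normal -0.681 0.392 -0.619
outer loop
vertex 3.524 -3.23 -1.345
vertex 3.343 -3.886 -1.562
vertex 3.008 -3.589 -1.005
endloop
endfacet
facet normal -0.377 -0.721 -0.582
outer loop
vertex 3.343 -3.886 -1.562
vertex 3.83 -4.345 -1.309
vertex 3.197 -4.278 -0.982
endloop
endfacet
facet normal 0.590 -0.806 0.045
outer loop
vertex 3.83 -4.345 -1.309
vertex 4.312 -3.971 -0.935
vertex 3.796 -4.33 -0.595
endloop
endfacet
facet normal -0.138 0.361 0.922
outer loop
vertex 3.288 -3.864 -0.407
vertex 3.977 -3.674 -0.378
vertex 3.49 -3.215 -0.631
endloop
endfacet
facet normal -0.736 0.414 0.535
outer loop
vertex 3.288 -3.864 -0.407
vertex 3.49 -3.215 -0.631
vertex 3.008 -3.589 -1.005
endloop
endfacet
facet normal -0.917 -0.241 0.319
outer loop
vertex 3.288 -3.864 -0.407
vertex 3.008 -3.589 -1.005
vertex 3.197 -4.278 -0.982
endloop
endfacet
facet normal -0.430 -0.699 0.571
outer loop
vertex 3.288 -3.864 -0.407
vertex 3.197 -4.278 -0.982
vertex 3.796 -4.33 -0.595
endloop
endfacet
facet normal 0.050 -0.326 0.944
outer loop
vertex 3.288 -3.864 -0.407
vertex 3.796 -4.33 -0.595
vertex 3.977 -3.674 -0.378
endloop
endfacet
facet normal 0.377 0.721 0.582
outer loop
vertex 3.49 -3.215 -0.631
vertex 3.977 -3.674 -0.378
vertex 4.123 -3.282 -0.958
endloop
endfacet
facet normal -0.590 0.806 -0.045
outer loop
vertex 3.008 -3.589 -1.005
vertex 3.49 -3.215 -0.631
vertex 3.524 -3.23 -1.345
endloop
endfacet
facet normal -0.883 -0.255 -0.395
outer loop
vertex 3.197 -4.278 -0.982
vertex 3.008 -3.589 -1.005
vertex 3.343 -3.886 -1.562
endloop
endfacet
facet normal -0.097 -0.995 0.016
outer loop
vertex 3.796 -4.33 -0.595
vertex 3.197 -4.278 -0.982
vertex 3.83 -4.345 -1.309
endloop
endfacet
facet normal 0.681 -0.392 0.619
outer loop
vertex 3.977 -3.674 -0.378
vertex 3.796 -4.33 -0.595
vertex 4.312 -3.971 -0.935
endloop
endfacet

endsolid


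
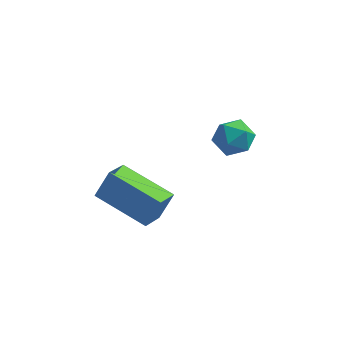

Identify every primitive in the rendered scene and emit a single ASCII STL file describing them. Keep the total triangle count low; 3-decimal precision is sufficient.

solid 
facet normal -0.209 0.958 0.198
outer loop
vertex 0.264 1.483 -0.251
vertex -0.376 1.256 0.17
vertex 0.333 1.336 0.531
endloop
endfacet
facet normal 0.494 0.861 0.118
outer loop
vertex 0.264 1.483 -0.251
vertex 0.333 1.336 0.531
vertex 0.897 1.082 0.026
endloop
endfacet
facet normal 0.607 0.591 -0.531
outer loop
vertex 0.264 1.483 -0.251
vertex 0.897 1.082 0.026
vertex 0.538 0.845 -0.648
endloop
endfacet
facet normal -0.026 0.520 -0.854
outer loop
vertex 0.264 1.483 -0.251
vertex 0.538 0.845 -0.648
vertex -0.249 0.953 -0.558
endloop
endfacet
facet normal -0.530 0.746 -0.403
outer loop
vertex 0.264 1.483 -0.251
vertex -0.249 0.953 -0.558
vertex -0.376 1.256 0.17
endloop
endfacet
facet normal 0.706 0.378 0.599
outer loop
vertex 0.897 1.082 0.026
vertex 0.333 1.336 0.531
vertex 0.649 0.607 0.618
endloop
endfacet
facet normal -0.431 0.534 0.728
outer loop
vertex 0.333 1.336 0.531
vertex -0.376 1.256 0.17
vertex -0.138 0.715 0.708
endloop
endfacet
facet normal -0.951 0.191 -0.245
outer loop
vertex -0.376 1.256 0.17
vertex -0.249 0.953 -0.558
vertex -0.497 0.478 0.034
endloop
endfacet
facet normal -0.136 -0.175 -0.975
outer loop
vertex -0.249 0.953 -0.558
vertex 0.538 0.845 -0.648
vertex 0.067 0.224 -0.471
endloop
endfacet
facet normal 0.890 -0.059 -0.453
outer loop
vertex 0.538 0.845 -0.648
vertex 0.897 1.082 0.026
vertex 0.776 0.304 -0.11
endloop
endfacet
facet normal 0.026 -0.520 0.854
outer loop
vertex 0.136 0.077 0.311
vertex 0.649 0.607 0.618
vertex -0.138 0.715 0.708
endloop
endfacet
facet normal -0.607 -0.591 0.531
outer loop
vertex 0.136 0.077 0.311
vertex -0.138 0.715 0.708
vertex -0.497 0.478 0.034
endloop
endfacet
facet normal -0.494 -0.861 -0.118
outer loop
vertex 0.136 0.077 0.311
vertex -0.497 0.478 0.034
vertex 0.067 0.224 -0.471
endloop
endfacet
facet normal 0.209 -0.958 -0.198
outer loop
vertex 0.136 0.077 0.311
vertex 0.067 0.224 -0.471
vertex 0.776 0.304 -0.11
endloop
endfacet
facet normal 0.530 -0.746 0.403
outer loop
vertex 0.136 0.077 0.311
vertex 0.776 0.304 -0.11
vertex 0.649 0.607 0.618
endloop
endfacet
facet normal 0.136 0.175 0.975
outer loop
vertex -0.138 0.715 0.708
vertex 0.649 0.607 0.618
vertex 0.333 1.336 0.531
endloop
endfacet
facet normal -0.890 0.059 0.453
outer loop
vertex -0.497 0.478 0.034
vertex -0.138 0.715 0.708
vertex -0.376 1.256 0.17
endloop
endfacet
facet normal -0.706 -0.378 -0.599
outer loop
vertex 0.067 0.224 -0.471
vertex -0.497 0.478 0.034
vertex -0.249 0.953 -0.558
endloop
endfacet
facet normal 0.431 -0.534 -0.728
outer loop
vertex 0.776 0.304 -0.11
vertex 0.067 0.224 -0.471
vertex 0.538 0.845 -0.648
endloop
endfacet
facet normal 0.951 -0.191 0.245
outer loop
vertex 0.649 0.607 0.618
vertex 0.776 0.304 -0.11
vertex 0.897 1.082 0.026
endloop
endfacet
facet normal -0.902 0.355 0.245
outer loop
vertex -3.162 -2.912 1.023
vertex -2.924 -2.002 0.58
vertex -3.568 -3.277 0.056
endloop
endfacet
facet normal -0.229 -0.875 0.426
outer loop
vertex -1.736 -3.998 -0.44
vertex -3.162 -2.912 1.023
vertex -3.568 -3.277 0.056
endloop
endfacet
facet normal -0.902 0.356 0.244
outer loop
vertex -3.568 -3.277 0.056
vertex -2.924 -2.002 0.58
vertex -3.329 -2.367 -0.387
endloop
endfacet
facet normal -0.365 -0.328 -0.871
outer loop
vertex -3.329 -2.367 -0.387
vertex -1.736 -3.998 -0.44
vertex -3.568 -3.277 0.056
endloop
endfacet
facet normal 0.365 0.329 0.871
outer loop
vertex -3.162 -2.912 1.023
vertex -1.092 -2.723 0.084
vertex -2.924 -2.002 0.58
endloop
endfacet
facet normal -0.229 -0.875 0.426
outer loop
vertex -1.331 -3.633 0.527
vertex -3.162 -2.912 1.023
vertex -1.736 -3.998 -0.44
endloop
endfacet
facet normal 0.365 0.328 0.871
outer loop
vertex -1.331 -3.633 0.527
vertex -1.092 -2.723 0.084
vertex -3.162 -2.912 1.023
endloop
endfacet
facet normal 0.229 0.875 -0.426
outer loop
vertex -2.924 -2.002 0.58
vertex -1.092 -2.723 0.084
vertex -3.329 -2.367 -0.387
endloop
endfacet
facet normal -0.365 -0.328 -0.871
outer loop
vertex -1.498 -3.088 -0.883
vertex -1.736 -3.998 -0.44
vertex -3.329 -2.367 -0.387
endloop
endfacet
facet normal 0.229 0.875 -0.426
outer loop
vertex -3.329 -2.367 -0.387
vertex -1.092 -2.723 0.084
vertex -1.498 -3.088 -0.883
endloop
endfacet
facet normal 0.903 -0.355 -0.244
outer loop
vertex -1.498 -3.088 -0.883
vertex -1.331 -3.633 0.527
vertex -1.736 -3.998 -0.44
endloop
endfacet
facet normal 0.902 -0.356 -0.244
outer loop
vertex -1.092 -2.723 0.084
vertex -1.331 -3.633 0.527
vertex -1.498 -3.088 -0.883
endloop
endfacet

endsolid


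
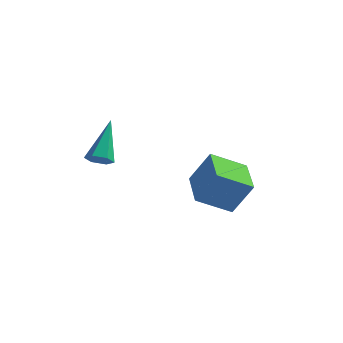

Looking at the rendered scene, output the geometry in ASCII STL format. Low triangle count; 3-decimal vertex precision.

solid 
facet normal -0.496 -0.110 -0.861
outer loop
vertex 1.677 -2.8 -0.993
vertex 0.672 -1.283 -0.607
vertex 2.785 -1.874 -1.749
endloop
endfacet
facet normal 0.540 -0.816 -0.207
outer loop
vertex 3.588 -1.697 -0.353
vertex 1.677 -2.8 -0.993
vertex 2.785 -1.874 -1.749
endloop
endfacet
facet normal -0.496 -0.110 -0.861
outer loop
vertex 2.785 -1.874 -1.749
vertex 0.672 -1.283 -0.607
vertex 1.78 -0.357 -1.363
endloop
endfacet
facet normal 0.680 0.568 -0.463
outer loop
vertex 1.78 -0.357 -1.363
vertex 3.588 -1.697 -0.353
vertex 2.785 -1.874 -1.749
endloop
endfacet
facet normal -0.680 -0.568 0.463
outer loop
vertex 1.677 -2.8 -0.993
vertex 1.475 -1.106 0.789
vertex 0.672 -1.283 -0.607
endloop
endfacet
facet normal 0.540 -0.816 -0.207
outer loop
vertex 2.48 -2.623 0.403
vertex 1.677 -2.8 -0.993
vertex 3.588 -1.697 -0.353
endloop
endfacet
facet normal -0.680 -0.568 0.463
outer loop
vertex 2.48 -2.623 0.403
vertex 1.475 -1.106 0.789
vertex 1.677 -2.8 -0.993
endloop
endfacet
facet normal -0.540 0.816 0.207
outer loop
vertex 0.672 -1.283 -0.607
vertex 1.475 -1.106 0.789
vertex 1.78 -0.357 -1.363
endloop
endfacet
facet normal 0.680 0.568 -0.463
outer loop
vertex 2.583 -0.18 0.033
vertex 3.588 -1.697 -0.353
vertex 1.78 -0.357 -1.363
endloop
endfacet
facet normal -0.540 0.816 0.207
outer loop
vertex 1.78 -0.357 -1.363
vertex 1.475 -1.106 0.789
vertex 2.583 -0.18 0.033
endloop
endfacet
facet normal 0.496 0.110 0.861
outer loop
vertex 2.583 -0.18 0.033
vertex 2.48 -2.623 0.403
vertex 3.588 -1.697 -0.353
endloop
endfacet
facet normal 0.496 0.110 0.861
outer loop
vertex 1.475 -1.106 0.789
vertex 2.48 -2.623 0.403
vertex 2.583 -0.18 0.033
endloop
endfacet
facet normal 0.113 -0.647 -0.754
outer loop
vertex -1.78 -3.302 0.751
vertex -2.258 -3.078 0.487
vertex -1.725 -2.852 0.373
endloop
endfacet
facet normal 0.935 0.154 0.319
outer loop
vertex -1.78 -3.302 0.751
vertex -1.725 -2.852 0.373
vertex -2.502 -1.702 2.093
endloop
endfacet
facet normal 0.113 -0.647 -0.754
outer loop
vertex -1.725 -2.852 0.373
vertex -2.258 -3.078 0.487
vertex -2.203 -2.628 0.109
endloop
endfacet
facet normal 0.533 0.795 -0.291
outer loop
vertex -1.725 -2.852 0.373
vertex -2.203 -2.628 0.109
vertex -2.502 -1.702 2.093
endloop
endfacet
facet normal 0.114 -0.647 -0.754
outer loop
vertex -2.203 -2.628 0.109
vertex -2.258 -3.078 0.487
vertex -2.736 -2.855 0.223
endloop
endfacet
facet normal -0.430 0.792 -0.434
outer loop
vertex -2.203 -2.628 0.109
vertex -2.736 -2.855 0.223
vertex -2.502 -1.702 2.093
endloop
endfacet
facet normal 0.115 -0.646 -0.754
outer loop
vertex -2.736 -2.855 0.223
vertex -2.258 -3.078 0.487
vertex -2.791 -3.305 0.6
endloop
endfacet
facet normal -0.988 0.148 0.032
outer loop
vertex -2.736 -2.855 0.223
vertex -2.791 -3.305 0.6
vertex -2.502 -1.702 2.093
endloop
endfacet
facet normal 0.115 -0.645 -0.755
outer loop
vertex -2.791 -3.305 0.6
vertex -2.258 -3.078 0.487
vertex -2.313 -3.529 0.864
endloop
endfacet
facet normal -0.586 -0.493 0.643
outer loop
vertex -2.791 -3.305 0.6
vertex -2.313 -3.529 0.864
vertex -2.502 -1.702 2.093
endloop
endfacet
facet normal 0.115 -0.645 -0.755
outer loop
vertex -2.313 -3.529 0.864
vertex -2.258 -3.078 0.487
vertex -1.78 -3.302 0.751
endloop
endfacet
facet normal 0.376 -0.490 0.787
outer loop
vertex -2.313 -3.529 0.864
vertex -1.78 -3.302 0.751
vertex -2.502 -1.702 2.093
endloop
endfacet

endsolid


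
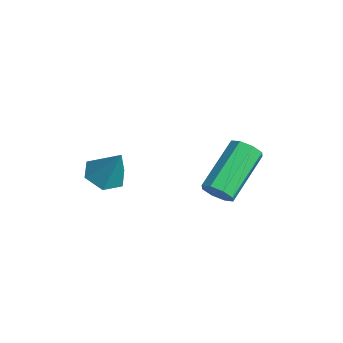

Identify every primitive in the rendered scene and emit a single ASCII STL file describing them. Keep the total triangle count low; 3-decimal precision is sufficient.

solid 
facet normal -0.432 -0.239 -0.870
outer loop
vertex -1.067 -1.022 1.611
vertex -1.622 -0.75 1.812
vertex -1.182 -0.392 1.495
endloop
endfacet
facet normal 0.984 0.167 -0.066
outer loop
vertex -1.067 -1.022 1.611
vertex -1.182 -0.392 1.495
vertex -1.078 -0.45 2.908
endloop
endfacet
facet normal -0.432 -0.239 -0.870
outer loop
vertex -1.182 -0.392 1.495
vertex -1.622 -0.75 1.812
vertex -1.737 -0.121 1.696
endloop
endfacet
facet normal 0.440 0.898 0.004
outer loop
vertex -1.182 -0.392 1.495
vertex -1.737 -0.121 1.696
vertex -1.078 -0.45 2.908
endloop
endfacet
facet normal -0.431 -0.239 -0.870
outer loop
vertex -1.737 -0.121 1.696
vertex -1.622 -0.75 1.812
vertex -2.178 -0.479 2.013
endloop
endfacet
facet normal -0.367 0.828 0.424
outer loop
vertex -1.737 -0.121 1.696
vertex -2.178 -0.479 2.013
vertex -1.078 -0.45 2.908
endloop
endfacet
facet normal -0.431 -0.240 -0.870
outer loop
vertex -2.178 -0.479 2.013
vertex -1.622 -0.75 1.812
vertex -2.062 -1.109 2.129
endloop
endfacet
facet normal -0.631 0.026 0.775
outer loop
vertex -2.178 -0.479 2.013
vertex -2.062 -1.109 2.129
vertex -1.078 -0.45 2.908
endloop
endfacet
facet normal -0.432 -0.239 -0.870
outer loop
vertex -2.062 -1.109 2.129
vertex -1.622 -0.75 1.812
vertex -1.507 -1.38 1.928
endloop
endfacet
facet normal -0.088 -0.703 0.706
outer loop
vertex -2.062 -1.109 2.129
vertex -1.507 -1.38 1.928
vertex -1.078 -0.45 2.908
endloop
endfacet
facet normal -0.432 -0.239 -0.870
outer loop
vertex -1.507 -1.38 1.928
vertex -1.622 -0.75 1.812
vertex -1.067 -1.022 1.611
endloop
endfacet
facet normal 0.720 -0.633 0.285
outer loop
vertex -1.507 -1.38 1.928
vertex -1.067 -1.022 1.611
vertex -1.078 -0.45 2.908
endloop
endfacet
facet normal 0.483 -0.712 -0.510
outer loop
vertex 1.214 1.853 2.058
vertex 0.776 1.599 1.998
vertex 1.024 1.957 1.733
endloop
endfacet
facet normal 0.729 0.649 -0.219
outer loop
vertex 1.214 1.853 2.058
vertex 1.024 1.957 1.733
vertex 0.363 3.114 2.961
endloop
endfacet
facet normal 0.729 0.649 -0.219
outer loop
vertex 0.363 3.114 2.961
vertex 1.024 1.957 1.733
vertex 0.173 3.218 2.637
endloop
endfacet
facet normal -0.480 0.714 0.510
outer loop
vertex 0.363 3.114 2.961
vertex 0.173 3.218 2.637
vertex -0.076 2.861 2.902
endloop
endfacet
facet normal 0.481 -0.712 -0.511
outer loop
vertex 1.024 1.957 1.733
vertex 0.776 1.599 1.998
vertex 0.689 1.852 1.564
endloop
endfacet
facet normal 0.171 0.648 -0.742
outer loop
vertex 1.024 1.957 1.733
vertex 0.689 1.852 1.564
vertex 0.173 3.218 2.637
endloop
endfacet
facet normal 0.173 0.648 -0.742
outer loop
vertex 0.173 3.218 2.637
vertex 0.689 1.852 1.564
vertex -0.163 3.113 2.467
endloop
endfacet
facet normal -0.481 0.714 0.510
outer loop
vertex 0.173 3.218 2.637
vertex -0.163 3.113 2.467
vertex -0.076 2.861 2.902
endloop
endfacet
facet normal 0.480 -0.713 -0.512
outer loop
vertex 0.689 1.852 1.564
vertex 0.776 1.599 1.998
vertex 0.404 1.599 1.649
endloop
endfacet
facet normal -0.486 0.268 -0.832
outer loop
vertex 0.689 1.852 1.564
vertex 0.404 1.599 1.649
vertex -0.163 3.113 2.467
endloop
endfacet
facet normal -0.487 0.267 -0.832
outer loop
vertex -0.163 3.113 2.467
vertex 0.404 1.599 1.649
vertex -0.447 2.86 2.552
endloop
endfacet
facet normal -0.482 0.713 0.509
outer loop
vertex -0.163 3.113 2.467
vertex -0.447 2.86 2.552
vertex -0.076 2.861 2.902
endloop
endfacet
facet normal 0.480 -0.713 -0.511
outer loop
vertex 0.404 1.599 1.649
vertex 0.776 1.599 1.998
vertex 0.337 1.346 1.939
endloop
endfacet
facet normal -0.860 -0.270 -0.434
outer loop
vertex 0.404 1.599 1.649
vertex 0.337 1.346 1.939
vertex -0.447 2.86 2.552
endloop
endfacet
facet normal -0.860 -0.270 -0.434
outer loop
vertex -0.447 2.86 2.552
vertex 0.337 1.346 1.939
vertex -0.514 2.607 2.842
endloop
endfacet
facet normal -0.483 0.712 0.510
outer loop
vertex -0.447 2.86 2.552
vertex -0.514 2.607 2.842
vertex -0.076 2.861 2.902
endloop
endfacet
facet normal 0.480 -0.714 -0.510
outer loop
vertex 0.337 1.346 1.939
vertex 0.776 1.599 1.998
vertex 0.527 1.242 2.263
endloop
endfacet
facet normal -0.729 -0.649 0.219
outer loop
vertex 0.337 1.346 1.939
vertex 0.527 1.242 2.263
vertex -0.514 2.607 2.842
endloop
endfacet
facet normal -0.729 -0.649 0.219
outer loop
vertex -0.514 2.607 2.842
vertex 0.527 1.242 2.263
vertex -0.324 2.503 3.167
endloop
endfacet
facet normal -0.483 0.712 0.510
outer loop
vertex -0.514 2.607 2.842
vertex -0.324 2.503 3.167
vertex -0.076 2.861 2.902
endloop
endfacet
facet normal 0.481 -0.714 -0.510
outer loop
vertex 0.527 1.242 2.263
vertex 0.776 1.599 1.998
vertex 0.863 1.347 2.433
endloop
endfacet
facet normal -0.173 -0.648 0.742
outer loop
vertex 0.527 1.242 2.263
vertex 0.863 1.347 2.433
vertex -0.324 2.503 3.167
endloop
endfacet
facet normal -0.172 -0.648 0.742
outer loop
vertex -0.324 2.503 3.167
vertex 0.863 1.347 2.433
vertex 0.011 2.608 3.336
endloop
endfacet
facet normal -0.481 0.712 0.511
outer loop
vertex -0.324 2.503 3.167
vertex 0.011 2.608 3.336
vertex -0.076 2.861 2.902
endloop
endfacet
facet normal 0.482 -0.713 -0.509
outer loop
vertex 0.863 1.347 2.433
vertex 0.776 1.599 1.998
vertex 1.147 1.6 2.348
endloop
endfacet
facet normal 0.487 -0.267 0.832
outer loop
vertex 0.863 1.347 2.433
vertex 1.147 1.6 2.348
vertex 0.011 2.608 3.336
endloop
endfacet
facet normal 0.486 -0.268 0.832
outer loop
vertex 0.011 2.608 3.336
vertex 1.147 1.6 2.348
vertex 0.296 2.861 3.251
endloop
endfacet
facet normal -0.480 0.713 0.512
outer loop
vertex 0.011 2.608 3.336
vertex 0.296 2.861 3.251
vertex -0.076 2.861 2.902
endloop
endfacet
facet normal 0.483 -0.712 -0.510
outer loop
vertex 1.147 1.6 2.348
vertex 0.776 1.599 1.998
vertex 1.214 1.853 2.058
endloop
endfacet
facet normal 0.860 0.270 0.434
outer loop
vertex 1.147 1.6 2.348
vertex 1.214 1.853 2.058
vertex 0.296 2.861 3.251
endloop
endfacet
facet normal 0.860 0.270 0.434
outer loop
vertex 0.296 2.861 3.251
vertex 1.214 1.853 2.058
vertex 0.363 3.114 2.961
endloop
endfacet
facet normal -0.480 0.713 0.511
outer loop
vertex 0.296 2.861 3.251
vertex 0.363 3.114 2.961
vertex -0.076 2.861 2.902
endloop
endfacet

endsolid


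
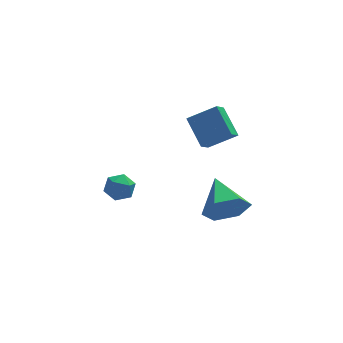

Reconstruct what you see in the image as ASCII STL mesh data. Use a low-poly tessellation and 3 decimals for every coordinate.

solid 
facet normal 0.091 -0.926 -0.367
outer loop
vertex 2.851 -2.258 -3.795
vertex 2.298 -2.607 -3.052
vertex 1.867 -2.315 -3.895
endloop
endfacet
facet normal 0.024 0.751 -0.660
outer loop
vertex 2.851 -2.258 -3.795
vertex 1.867 -2.315 -3.895
vertex 2.142 -1.033 -2.428
endloop
endfacet
facet normal 0.091 -0.926 -0.367
outer loop
vertex 1.867 -2.315 -3.895
vertex 2.298 -2.607 -3.052
vertex 1.314 -2.664 -3.151
endloop
endfacet
facet normal -0.777 0.539 -0.325
outer loop
vertex 1.867 -2.315 -3.895
vertex 1.314 -2.664 -3.151
vertex 2.142 -1.033 -2.428
endloop
endfacet
facet normal 0.091 -0.926 -0.367
outer loop
vertex 1.314 -2.664 -3.151
vertex 2.298 -2.607 -3.052
vertex 1.744 -2.956 -2.309
endloop
endfacet
facet normal -0.841 0.205 0.501
outer loop
vertex 1.314 -2.664 -3.151
vertex 1.744 -2.956 -2.309
vertex 2.142 -1.033 -2.428
endloop
endfacet
facet normal 0.092 -0.926 -0.366
outer loop
vertex 1.744 -2.956 -2.309
vertex 2.298 -2.607 -3.052
vertex 2.728 -2.898 -2.209
endloop
endfacet
facet normal -0.106 0.083 0.991
outer loop
vertex 1.744 -2.956 -2.309
vertex 2.728 -2.898 -2.209
vertex 2.142 -1.033 -2.428
endloop
endfacet
facet normal 0.092 -0.926 -0.366
outer loop
vertex 2.728 -2.898 -2.209
vertex 2.298 -2.607 -3.052
vertex 3.281 -2.549 -2.952
endloop
endfacet
facet normal 0.695 0.295 0.656
outer loop
vertex 2.728 -2.898 -2.209
vertex 3.281 -2.549 -2.952
vertex 2.142 -1.033 -2.428
endloop
endfacet
facet normal 0.092 -0.926 -0.366
outer loop
vertex 3.281 -2.549 -2.952
vertex 2.298 -2.607 -3.052
vertex 2.851 -2.258 -3.795
endloop
endfacet
facet normal 0.759 0.629 -0.170
outer loop
vertex 3.281 -2.549 -2.952
vertex 2.851 -2.258 -3.795
vertex 2.142 -1.033 -2.428
endloop
endfacet
facet normal -0.342 0.939 -0.044
outer loop
vertex -1.73 0.727 -3.942
vertex -1.783 0.74 -3.25
vertex -1.194 0.94 -3.557
endloop
endfacet
facet normal 0.102 0.803 -0.587
outer loop
vertex -1.73 0.727 -3.942
vertex -1.194 0.94 -3.557
vertex -1.086 0.527 -4.104
endloop
endfacet
facet normal -0.162 0.251 -0.954
outer loop
vertex -1.73 0.727 -3.942
vertex -1.086 0.527 -4.104
vertex -1.609 0.072 -4.135
endloop
endfacet
facet normal -0.767 0.047 -0.639
outer loop
vertex -1.73 0.727 -3.942
vertex -1.609 0.072 -4.135
vertex -2.04 0.204 -3.608
endloop
endfacet
facet normal -0.878 0.472 -0.076
outer loop
vertex -1.73 0.727 -3.942
vertex -2.04 0.204 -3.608
vertex -1.783 0.74 -3.25
endloop
endfacet
facet normal 0.731 0.606 -0.313
outer loop
vertex -1.086 0.527 -4.104
vertex -1.194 0.94 -3.557
vertex -0.74 0.416 -3.512
endloop
endfacet
facet normal 0.014 0.825 0.565
outer loop
vertex -1.194 0.94 -3.557
vertex -1.783 0.74 -3.25
vertex -1.171 0.548 -2.985
endloop
endfacet
facet normal -0.856 0.068 0.513
outer loop
vertex -1.783 0.74 -3.25
vertex -2.04 0.204 -3.608
vertex -1.694 0.093 -3.016
endloop
endfacet
facet normal -0.676 -0.620 -0.398
outer loop
vertex -2.04 0.204 -3.608
vertex -1.609 0.072 -4.135
vertex -1.586 -0.32 -3.563
endloop
endfacet
facet normal 0.303 -0.287 -0.909
outer loop
vertex -1.609 0.072 -4.135
vertex -1.086 0.527 -4.104
vertex -0.997 -0.12 -3.87
endloop
endfacet
facet normal 0.767 -0.047 0.639
outer loop
vertex -1.05 -0.107 -3.178
vertex -0.74 0.416 -3.512
vertex -1.171 0.548 -2.985
endloop
endfacet
facet normal 0.162 -0.251 0.954
outer loop
vertex -1.05 -0.107 -3.178
vertex -1.171 0.548 -2.985
vertex -1.694 0.093 -3.016
endloop
endfacet
facet normal -0.102 -0.803 0.587
outer loop
vertex -1.05 -0.107 -3.178
vertex -1.694 0.093 -3.016
vertex -1.586 -0.32 -3.563
endloop
endfacet
facet normal 0.342 -0.939 0.044
outer loop
vertex -1.05 -0.107 -3.178
vertex -1.586 -0.32 -3.563
vertex -0.997 -0.12 -3.87
endloop
endfacet
facet normal 0.878 -0.472 0.076
outer loop
vertex -1.05 -0.107 -3.178
vertex -0.997 -0.12 -3.87
vertex -0.74 0.416 -3.512
endloop
endfacet
facet normal 0.676 0.620 0.398
outer loop
vertex -1.171 0.548 -2.985
vertex -0.74 0.416 -3.512
vertex -1.194 0.94 -3.557
endloop
endfacet
facet normal -0.303 0.287 0.909
outer loop
vertex -1.694 0.093 -3.016
vertex -1.171 0.548 -2.985
vertex -1.783 0.74 -3.25
endloop
endfacet
facet normal -0.731 -0.606 0.313
outer loop
vertex -1.586 -0.32 -3.563
vertex -1.694 0.093 -3.016
vertex -2.04 0.204 -3.608
endloop
endfacet
facet normal -0.014 -0.825 -0.565
outer loop
vertex -0.997 -0.12 -3.87
vertex -1.586 -0.32 -3.563
vertex -1.609 0.072 -4.135
endloop
endfacet
facet normal 0.856 -0.068 -0.513
outer loop
vertex -0.74 0.416 -3.512
vertex -0.997 -0.12 -3.87
vertex -1.086 0.527 -4.104
endloop
endfacet
facet normal -0.854 0.115 -0.507
outer loop
vertex 1.763 3.043 -1.877
vertex 2.167 3.613 -2.428
vertex 2.148 1.889 -2.787
endloop
endfacet
facet normal -0.454 -0.640 0.620
outer loop
vertex 3.353 1.727 -2.072
vertex 1.763 3.043 -1.877
vertex 2.148 1.889 -2.787
endloop
endfacet
facet normal -0.854 0.115 -0.508
outer loop
vertex 2.148 1.889 -2.787
vertex 2.167 3.613 -2.428
vertex 2.553 2.459 -3.339
endloop
endfacet
facet normal 0.253 -0.760 -0.599
outer loop
vertex 2.553 2.459 -3.339
vertex 3.353 1.727 -2.072
vertex 2.148 1.889 -2.787
endloop
endfacet
facet normal -0.254 0.759 0.599
outer loop
vertex 1.763 3.043 -1.877
vertex 3.372 3.451 -1.713
vertex 2.167 3.613 -2.428
endloop
endfacet
facet normal -0.454 -0.641 0.619
outer loop
vertex 2.967 2.881 -1.161
vertex 1.763 3.043 -1.877
vertex 3.353 1.727 -2.072
endloop
endfacet
facet normal -0.254 0.760 0.599
outer loop
vertex 2.967 2.881 -1.161
vertex 3.372 3.451 -1.713
vertex 1.763 3.043 -1.877
endloop
endfacet
facet normal 0.454 0.641 -0.619
outer loop
vertex 2.167 3.613 -2.428
vertex 3.372 3.451 -1.713
vertex 2.553 2.459 -3.339
endloop
endfacet
facet normal 0.254 -0.759 -0.599
outer loop
vertex 3.757 2.297 -2.623
vertex 3.353 1.727 -2.072
vertex 2.553 2.459 -3.339
endloop
endfacet
facet normal 0.454 0.640 -0.619
outer loop
vertex 2.553 2.459 -3.339
vertex 3.372 3.451 -1.713
vertex 3.757 2.297 -2.623
endloop
endfacet
facet normal 0.854 -0.115 0.507
outer loop
vertex 3.757 2.297 -2.623
vertex 2.967 2.881 -1.161
vertex 3.353 1.727 -2.072
endloop
endfacet
facet normal 0.854 -0.115 0.507
outer loop
vertex 3.372 3.451 -1.713
vertex 2.967 2.881 -1.161
vertex 3.757 2.297 -2.623
endloop
endfacet

endsolid


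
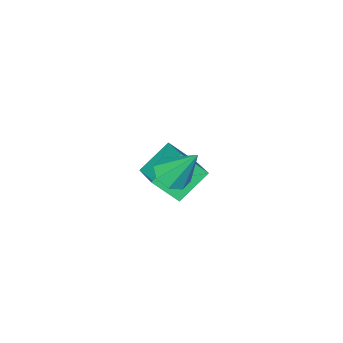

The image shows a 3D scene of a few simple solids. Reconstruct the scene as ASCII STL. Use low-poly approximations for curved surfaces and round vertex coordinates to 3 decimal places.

solid 
facet normal 0.146 -0.554 -0.819
outer loop
vertex 3.01 -1.29 -0.216
vertex 2.538 -1.602 -0.089
vertex 2.641 -1.121 -0.396
endloop
endfacet
facet normal 0.444 0.893 -0.073
outer loop
vertex 3.01 -1.29 -0.216
vertex 2.641 -1.121 -0.396
vertex 2.342 -0.858 1.009
endloop
endfacet
facet normal 0.146 -0.554 -0.819
outer loop
vertex 2.641 -1.121 -0.396
vertex 2.538 -1.602 -0.089
vertex 2.212 -1.234 -0.396
endloop
endfacet
facet normal -0.248 0.941 -0.229
outer loop
vertex 2.641 -1.121 -0.396
vertex 2.212 -1.234 -0.396
vertex 2.342 -0.858 1.009
endloop
endfacet
facet normal 0.145 -0.555 -0.819
outer loop
vertex 2.212 -1.234 -0.396
vertex 2.538 -1.602 -0.089
vertex 1.974 -1.562 -0.216
endloop
endfacet
facet normal -0.826 0.559 -0.073
outer loop
vertex 2.212 -1.234 -0.396
vertex 1.974 -1.562 -0.216
vertex 2.342 -0.858 1.009
endloop
endfacet
facet normal 0.145 -0.555 -0.819
outer loop
vertex 1.974 -1.562 -0.216
vertex 2.538 -1.602 -0.089
vertex 2.066 -1.914 0.039
endloop
endfacet
facet normal -0.953 -0.029 0.303
outer loop
vertex 1.974 -1.562 -0.216
vertex 2.066 -1.914 0.039
vertex 2.342 -0.858 1.009
endloop
endfacet
facet normal 0.145 -0.555 -0.819
outer loop
vertex 2.066 -1.914 0.039
vertex 2.538 -1.602 -0.089
vertex 2.435 -2.083 0.219
endloop
endfacet
facet normal -0.552 -0.481 0.681
outer loop
vertex 2.066 -1.914 0.039
vertex 2.435 -2.083 0.219
vertex 2.342 -0.858 1.009
endloop
endfacet
facet normal 0.146 -0.555 -0.819
outer loop
vertex 2.435 -2.083 0.219
vertex 2.538 -1.602 -0.089
vertex 2.864 -1.97 0.219
endloop
endfacet
facet normal 0.139 -0.529 0.837
outer loop
vertex 2.435 -2.083 0.219
vertex 2.864 -1.97 0.219
vertex 2.342 -0.858 1.009
endloop
endfacet
facet normal 0.147 -0.555 -0.819
outer loop
vertex 2.864 -1.97 0.219
vertex 2.538 -1.602 -0.089
vertex 3.102 -1.641 0.039
endloop
endfacet
facet normal 0.718 -0.147 0.681
outer loop
vertex 2.864 -1.97 0.219
vertex 3.102 -1.641 0.039
vertex 2.342 -0.858 1.009
endloop
endfacet
facet normal 0.147 -0.556 -0.818
outer loop
vertex 3.102 -1.641 0.039
vertex 2.538 -1.602 -0.089
vertex 3.01 -1.29 -0.216
endloop
endfacet
facet normal 0.844 0.442 0.304
outer loop
vertex 3.102 -1.641 0.039
vertex 3.01 -1.29 -0.216
vertex 2.342 -0.858 1.009
endloop
endfacet
facet normal -0.774 0.172 0.610
outer loop
vertex -0.235 -4.345 -2.065
vertex 0.374 -3.287 -1.591
vertex -0.717 -3.714 -2.855
endloop
endfacet
facet normal -0.465 -0.808 -0.362
outer loop
vertex 0.266 -3.933 -3.629
vertex -0.235 -4.345 -2.065
vertex -0.717 -3.714 -2.855
endloop
endfacet
facet normal -0.774 0.172 0.610
outer loop
vertex -0.717 -3.714 -2.855
vertex 0.374 -3.287 -1.591
vertex -0.108 -2.656 -2.381
endloop
endfacet
facet normal -0.430 0.564 -0.705
outer loop
vertex -0.108 -2.656 -2.381
vertex 0.266 -3.933 -3.629
vertex -0.717 -3.714 -2.855
endloop
endfacet
facet normal 0.430 -0.564 0.705
outer loop
vertex -0.235 -4.345 -2.065
vertex 1.357 -3.506 -2.365
vertex 0.374 -3.287 -1.591
endloop
endfacet
facet normal -0.465 -0.808 -0.362
outer loop
vertex 0.748 -4.564 -2.839
vertex -0.235 -4.345 -2.065
vertex 0.266 -3.933 -3.629
endloop
endfacet
facet normal 0.430 -0.564 0.705
outer loop
vertex 0.748 -4.564 -2.839
vertex 1.357 -3.506 -2.365
vertex -0.235 -4.345 -2.065
endloop
endfacet
facet normal 0.465 0.808 0.362
outer loop
vertex 0.374 -3.287 -1.591
vertex 1.357 -3.506 -2.365
vertex -0.108 -2.656 -2.381
endloop
endfacet
facet normal -0.430 0.564 -0.705
outer loop
vertex 0.875 -2.875 -3.155
vertex 0.266 -3.933 -3.629
vertex -0.108 -2.656 -2.381
endloop
endfacet
facet normal 0.465 0.808 0.362
outer loop
vertex -0.108 -2.656 -2.381
vertex 1.357 -3.506 -2.365
vertex 0.875 -2.875 -3.155
endloop
endfacet
facet normal 0.774 -0.172 -0.610
outer loop
vertex 0.875 -2.875 -3.155
vertex 0.748 -4.564 -2.839
vertex 0.266 -3.933 -3.629
endloop
endfacet
facet normal 0.774 -0.172 -0.610
outer loop
vertex 1.357 -3.506 -2.365
vertex 0.748 -4.564 -2.839
vertex 0.875 -2.875 -3.155
endloop
endfacet

endsolid


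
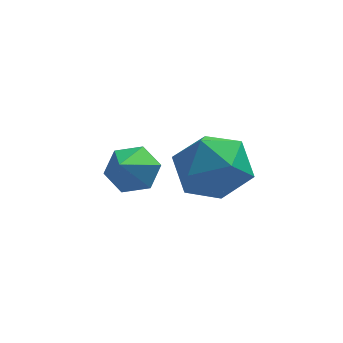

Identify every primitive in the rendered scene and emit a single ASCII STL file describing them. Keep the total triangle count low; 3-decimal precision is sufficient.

solid 
facet normal 0.201 0.714 -0.671
outer loop
vertex 2.266 0.383 -3.786
vertex 1.694 0.407 -3.932
vertex 1.903 0.752 -3.502
endloop
endfacet
facet normal 0.614 -0.004 0.790
outer loop
vertex 2.266 0.383 -3.786
vertex 1.903 0.752 -3.502
vertex 1.466 -0.407 -3.168
endloop
endfacet
facet normal 0.201 0.714 -0.671
outer loop
vertex 1.903 0.752 -3.502
vertex 1.694 0.407 -3.932
vertex 1.332 0.776 -3.648
endloop
endfacet
facet normal -0.219 0.345 0.913
outer loop
vertex 1.903 0.752 -3.502
vertex 1.332 0.776 -3.648
vertex 1.466 -0.407 -3.168
endloop
endfacet
facet normal 0.200 0.713 -0.671
outer loop
vertex 1.332 0.776 -3.648
vertex 1.694 0.407 -3.932
vertex 1.123 0.43 -4.078
endloop
endfacet
facet normal -0.915 0.058 0.398
outer loop
vertex 1.332 0.776 -3.648
vertex 1.123 0.43 -4.078
vertex 1.466 -0.407 -3.168
endloop
endfacet
facet normal 0.200 0.714 -0.671
outer loop
vertex 1.123 0.43 -4.078
vertex 1.694 0.407 -3.932
vertex 1.485 0.061 -4.363
endloop
endfacet
facet normal -0.779 -0.579 -0.239
outer loop
vertex 1.123 0.43 -4.078
vertex 1.485 0.061 -4.363
vertex 1.466 -0.407 -3.168
endloop
endfacet
facet normal 0.200 0.714 -0.670
outer loop
vertex 1.485 0.061 -4.363
vertex 1.694 0.407 -3.932
vertex 2.057 0.038 -4.217
endloop
endfacet
facet normal 0.055 -0.930 -0.363
outer loop
vertex 1.485 0.061 -4.363
vertex 2.057 0.038 -4.217
vertex 1.466 -0.407 -3.168
endloop
endfacet
facet normal 0.201 0.715 -0.670
outer loop
vertex 2.057 0.038 -4.217
vertex 1.694 0.407 -3.932
vertex 2.266 0.383 -3.786
endloop
endfacet
facet normal 0.751 -0.643 0.150
outer loop
vertex 2.057 0.038 -4.217
vertex 2.266 0.383 -3.786
vertex 1.466 -0.407 -3.168
endloop
endfacet
facet normal -0.776 -0.231 0.587
outer loop
vertex 2.484 -1.53 -2.089
vertex 2.768 -2.308 -2.02
vertex 3.007 -1.728 -1.475
endloop
endfacet
facet normal -0.599 0.457 0.658
outer loop
vertex 2.484 -1.53 -2.089
vertex 3.007 -1.728 -1.475
vertex 3.101 -1.013 -1.886
endloop
endfacet
facet normal -0.645 0.764 0.016
outer loop
vertex 2.484 -1.53 -2.089
vertex 3.101 -1.013 -1.886
vertex 2.92 -1.149 -2.685
endloop
endfacet
facet normal -0.851 0.266 -0.453
outer loop
vertex 2.484 -1.53 -2.089
vertex 2.92 -1.149 -2.685
vertex 2.714 -1.95 -2.768
endloop
endfacet
facet normal -0.932 -0.349 -0.100
outer loop
vertex 2.484 -1.53 -2.089
vertex 2.714 -1.95 -2.768
vertex 2.768 -2.308 -2.02
endloop
endfacet
facet normal 0.082 0.489 0.869
outer loop
vertex 3.101 -1.013 -1.886
vertex 3.007 -1.728 -1.475
vertex 3.766 -1.47 -1.692
endloop
endfacet
facet normal -0.204 -0.624 0.754
outer loop
vertex 3.007 -1.728 -1.475
vertex 2.768 -2.308 -2.02
vertex 3.56 -2.271 -1.775
endloop
endfacet
facet normal -0.456 -0.815 -0.357
outer loop
vertex 2.768 -2.308 -2.02
vertex 2.714 -1.95 -2.768
vertex 3.379 -2.407 -2.574
endloop
endfacet
facet normal -0.327 0.180 -0.928
outer loop
vertex 2.714 -1.95 -2.768
vertex 2.92 -1.149 -2.685
vertex 3.473 -1.692 -2.985
endloop
endfacet
facet normal 0.006 0.986 -0.169
outer loop
vertex 2.92 -1.149 -2.685
vertex 3.101 -1.013 -1.886
vertex 3.712 -1.112 -2.44
endloop
endfacet
facet normal 0.851 -0.266 0.453
outer loop
vertex 3.996 -1.89 -2.371
vertex 3.766 -1.47 -1.692
vertex 3.56 -2.271 -1.775
endloop
endfacet
facet normal 0.645 -0.764 -0.016
outer loop
vertex 3.996 -1.89 -2.371
vertex 3.56 -2.271 -1.775
vertex 3.379 -2.407 -2.574
endloop
endfacet
facet normal 0.599 -0.457 -0.658
outer loop
vertex 3.996 -1.89 -2.371
vertex 3.379 -2.407 -2.574
vertex 3.473 -1.692 -2.985
endloop
endfacet
facet normal 0.776 0.231 -0.587
outer loop
vertex 3.996 -1.89 -2.371
vertex 3.473 -1.692 -2.985
vertex 3.712 -1.112 -2.44
endloop
endfacet
facet normal 0.932 0.349 0.100
outer loop
vertex 3.996 -1.89 -2.371
vertex 3.712 -1.112 -2.44
vertex 3.766 -1.47 -1.692
endloop
endfacet
facet normal 0.327 -0.180 0.928
outer loop
vertex 3.56 -2.271 -1.775
vertex 3.766 -1.47 -1.692
vertex 3.007 -1.728 -1.475
endloop
endfacet
facet normal -0.006 -0.986 0.169
outer loop
vertex 3.379 -2.407 -2.574
vertex 3.56 -2.271 -1.775
vertex 2.768 -2.308 -2.02
endloop
endfacet
facet normal -0.082 -0.489 -0.869
outer loop
vertex 3.473 -1.692 -2.985
vertex 3.379 -2.407 -2.574
vertex 2.714 -1.95 -2.768
endloop
endfacet
facet normal 0.204 0.624 -0.754
outer loop
vertex 3.712 -1.112 -2.44
vertex 3.473 -1.692 -2.985
vertex 2.92 -1.149 -2.685
endloop
endfacet
facet normal 0.456 0.815 0.357
outer loop
vertex 3.766 -1.47 -1.692
vertex 3.712 -1.112 -2.44
vertex 3.101 -1.013 -1.886
endloop
endfacet

endsolid
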